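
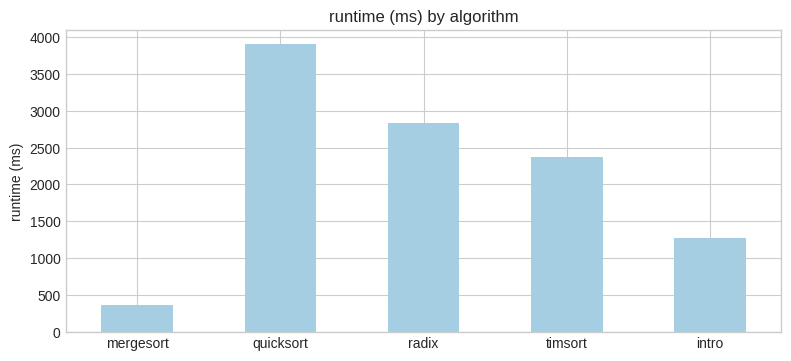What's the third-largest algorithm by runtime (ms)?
timsort

Top 4: quicksort ≈ 4000, radix ≈ 3000, timsort ≈ 2500, intro ≈ 1500.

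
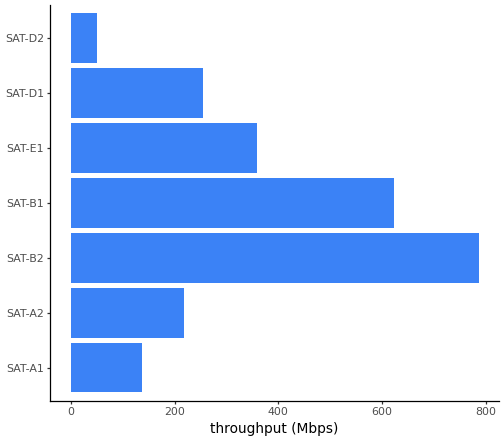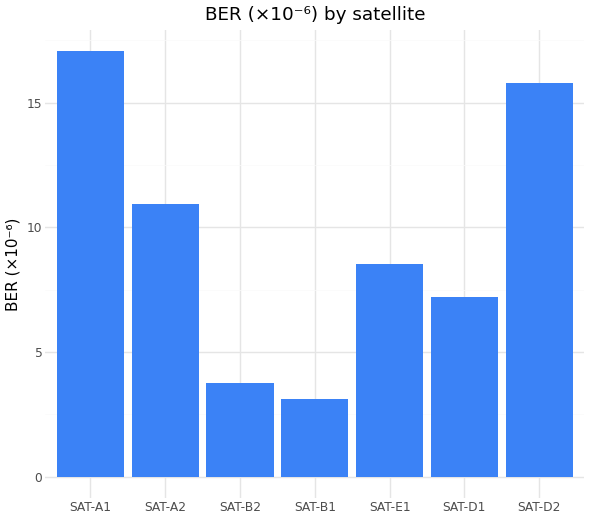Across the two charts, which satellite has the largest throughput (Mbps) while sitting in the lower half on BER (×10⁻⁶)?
SAT-B2

Chart 2 median BER (×10⁻⁶) ≈ 8; below-median satellites: SAT-B2, SAT-B1, SAT-D1. Among those, SAT-B2 has the highest throughput (Mbps) (≈ 800).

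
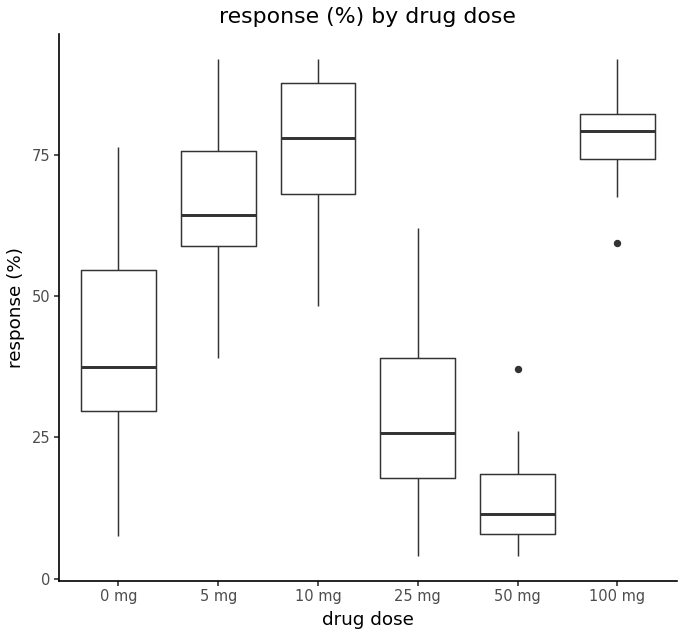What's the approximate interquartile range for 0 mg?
≈ 20

Q3 ≈ 50, Q1 ≈ 30; IQR ≈ 20.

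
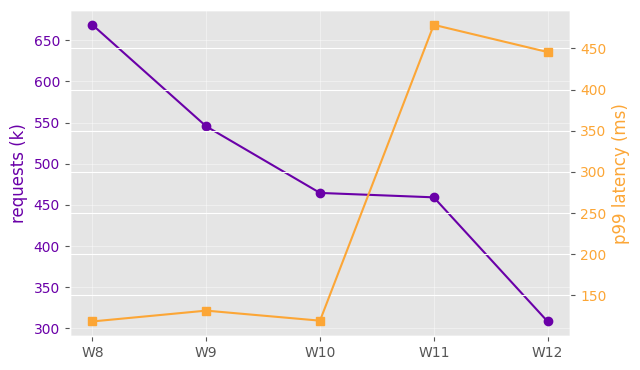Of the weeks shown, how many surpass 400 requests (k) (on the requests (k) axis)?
4

Above 400: W8, W9, W10, W11.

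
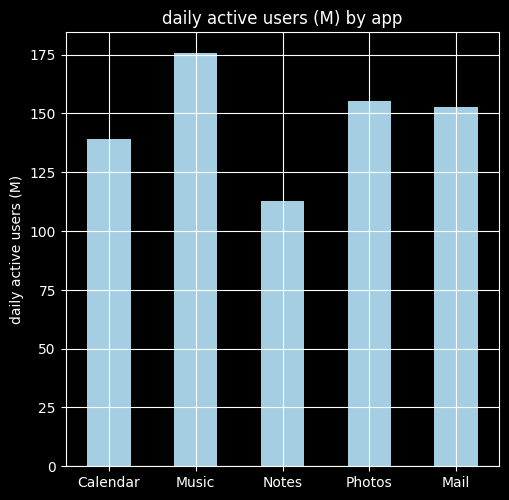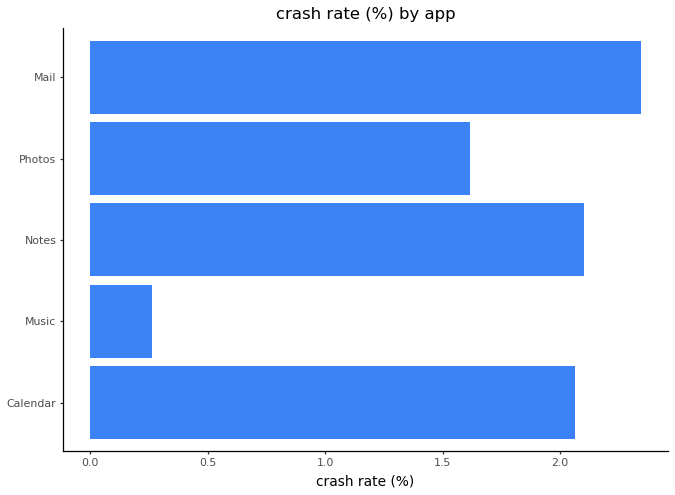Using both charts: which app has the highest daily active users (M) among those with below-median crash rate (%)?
Chart 2 median crash rate (%) ≈ 2; below-median apps: Music, Photos. Among those, Music has the highest daily active users (M) (≈ 180).

Music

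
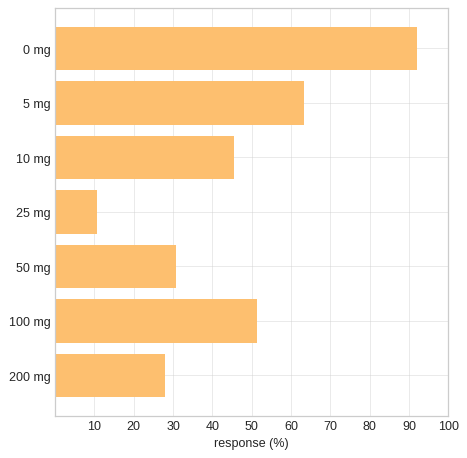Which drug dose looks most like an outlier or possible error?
0 mg

0 mg ≈ 90; the rest sit between ≈ 10 and ≈ 60.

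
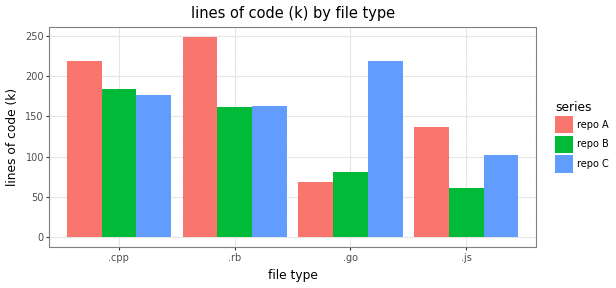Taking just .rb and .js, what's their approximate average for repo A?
(250 + 125) / 2 ≈ 188.

≈ 188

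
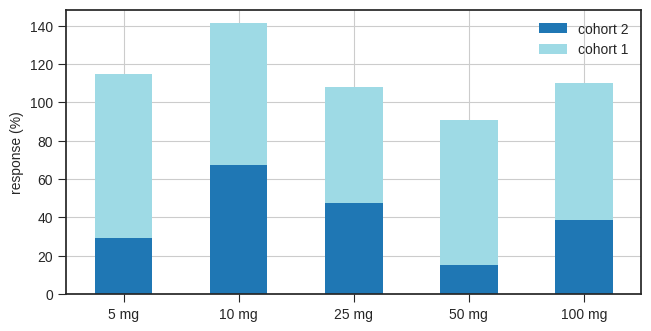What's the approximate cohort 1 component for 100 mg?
cohort 1 top ≈ 120, bottom ≈ 40; segment ≈ 80.

≈ 80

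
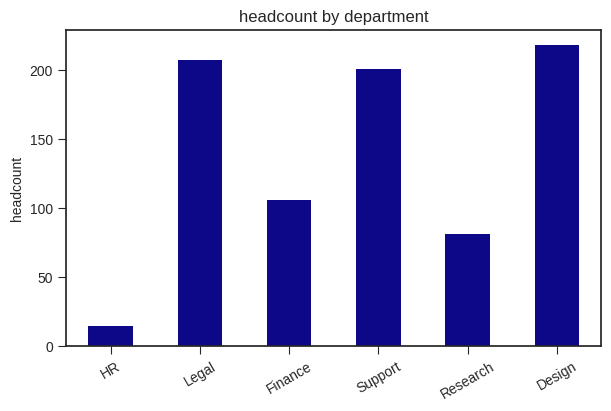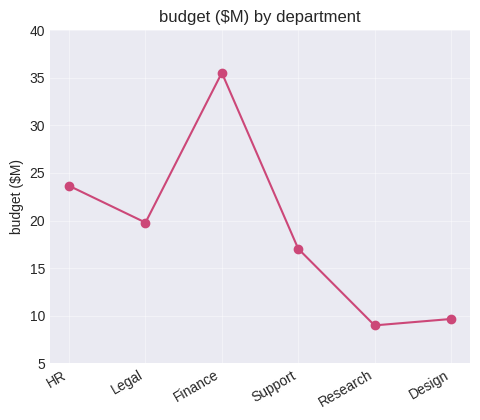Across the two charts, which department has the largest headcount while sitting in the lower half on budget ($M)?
Design

Chart 2 median budget ($M) ≈ 20; below-median departments: Support, Research, Design. Among those, Design has the highest headcount (≈ 225).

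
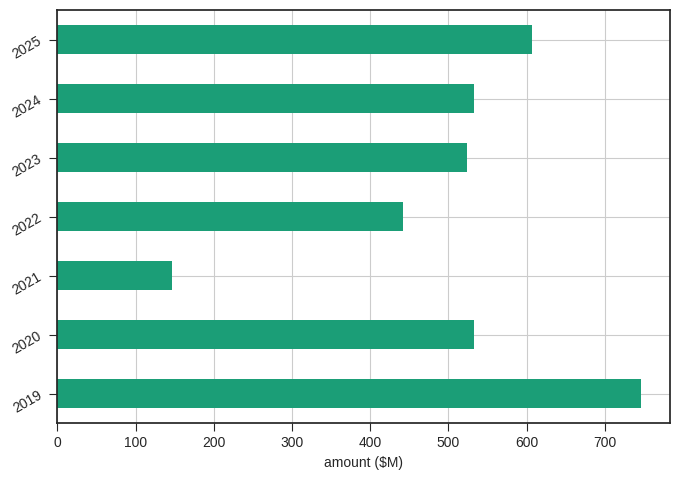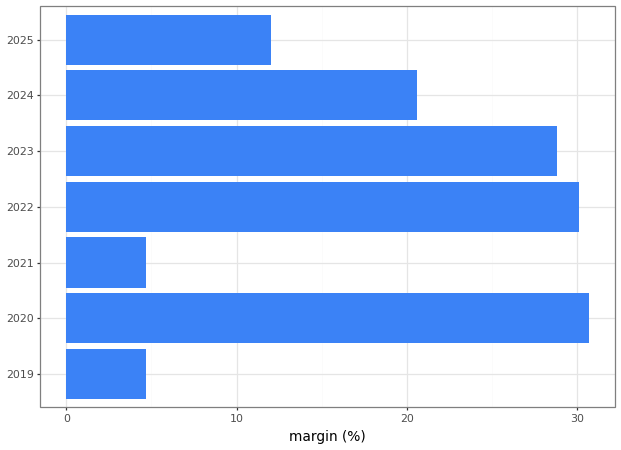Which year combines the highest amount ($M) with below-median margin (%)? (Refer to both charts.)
2019

Chart 2 median margin (%) ≈ 20; below-median years: 2019, 2021, 2025. Among those, 2019 has the highest amount ($M) (≈ 700).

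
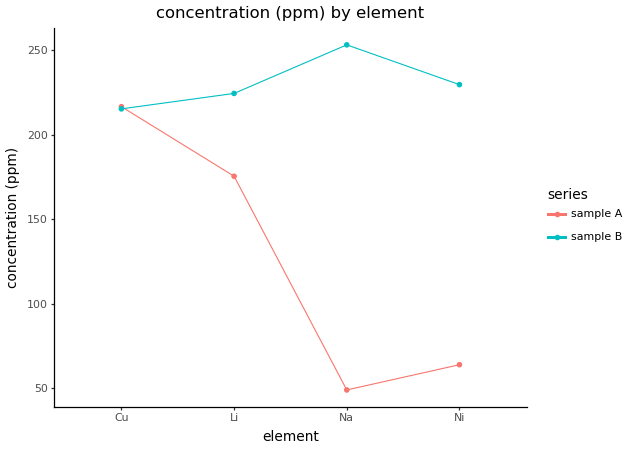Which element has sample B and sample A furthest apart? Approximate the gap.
Na: sample B ≈ 260, sample A ≈ 40 → gap ≈ 220. Next-largest (Ni) is only ≈ 160.

Na, ≈ 220 ppm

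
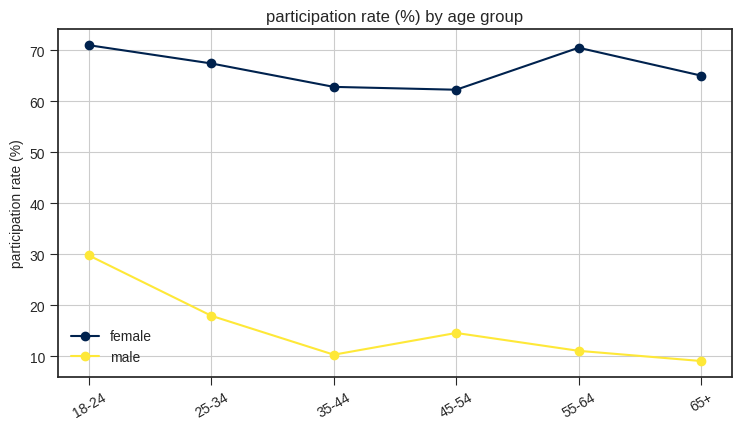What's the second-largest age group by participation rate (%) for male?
25-34

Top 3 for male: 18-24 ≈ 30, 25-34 ≈ 20, 45-54 ≈ 10.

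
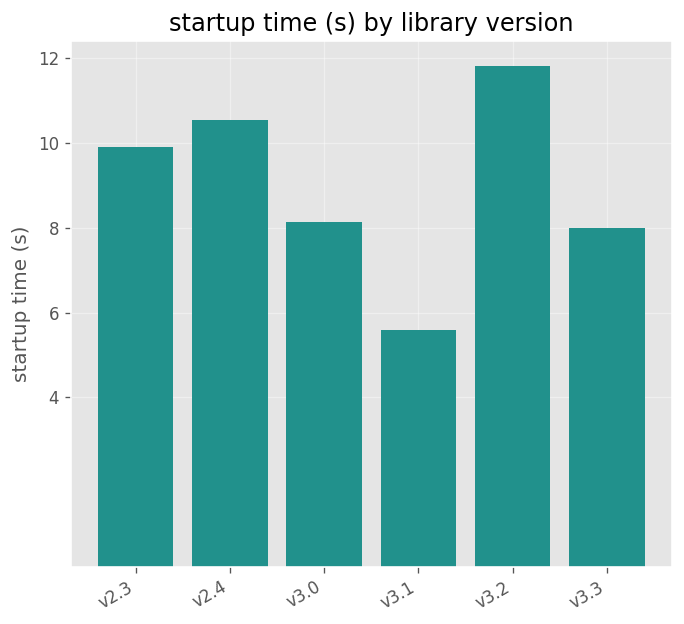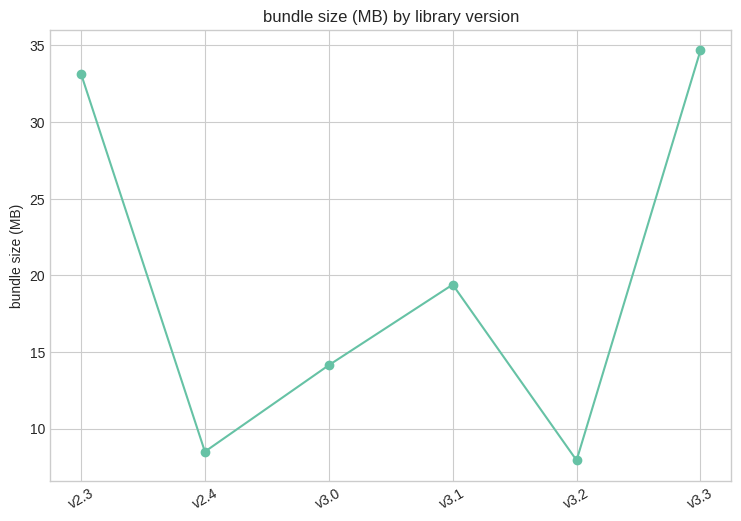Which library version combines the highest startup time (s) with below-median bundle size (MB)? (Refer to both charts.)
Chart 2 median bundle size (MB) ≈ 15; below-median library versions: v2.4, v3.0, v3.2. Among those, v3.2 has the highest startup time (s) (≈ 12).

v3.2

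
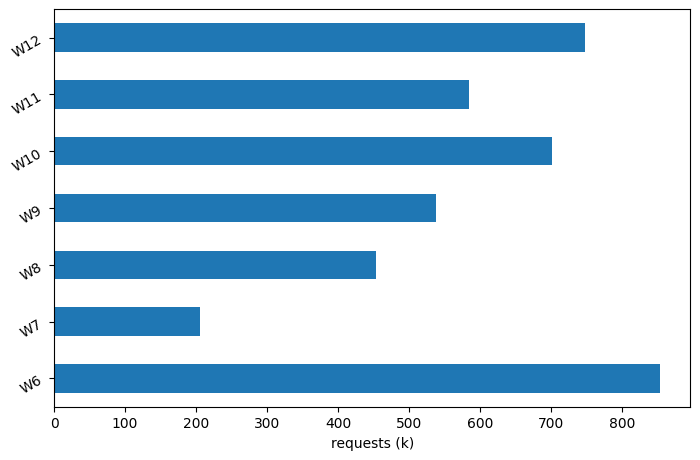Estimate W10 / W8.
W10 ≈ 700, W8 ≈ 500; 700/500 ≈ 1.4.

≈ 1.4×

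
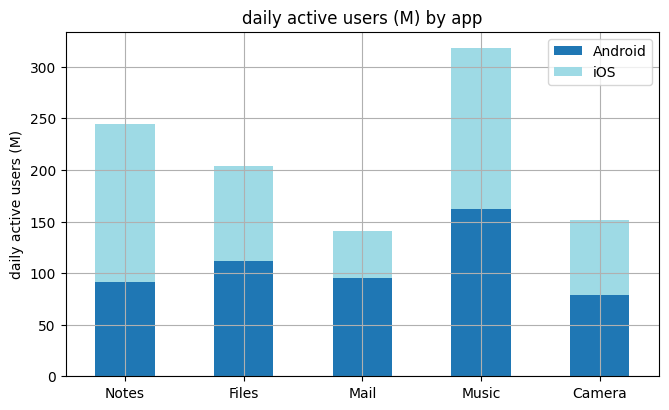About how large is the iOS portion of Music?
iOS top ≈ 300, bottom ≈ 150; segment ≈ 150.

≈ 150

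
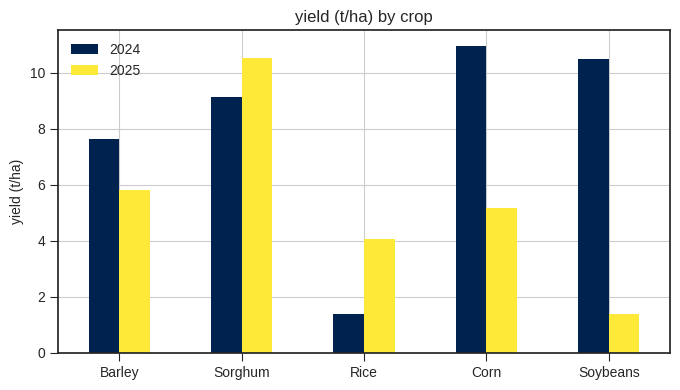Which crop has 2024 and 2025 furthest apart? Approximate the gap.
Soybeans: 2024 ≈ 10, 2025 ≈ 1 → gap ≈ 9. Next-largest (Corn) is only ≈ 6.

Soybeans, ≈ 9 t/ha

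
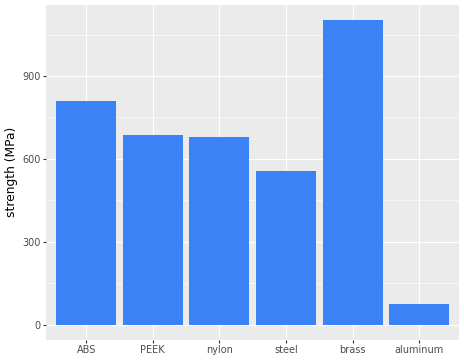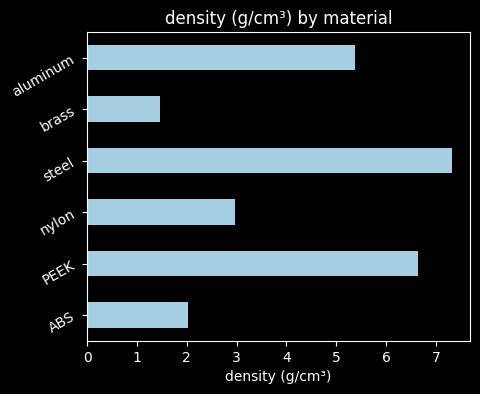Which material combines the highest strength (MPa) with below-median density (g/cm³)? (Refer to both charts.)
Chart 2 median density (g/cm³) ≈ 4; below-median materials: ABS, nylon, brass. Among those, brass has the highest strength (MPa) (≈ 1200).

brass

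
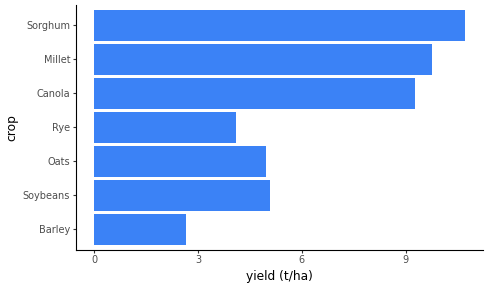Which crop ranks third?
Top 4: Sorghum ≈ 11, Millet ≈ 10, Canola ≈ 9, Soybeans ≈ 5.

Canola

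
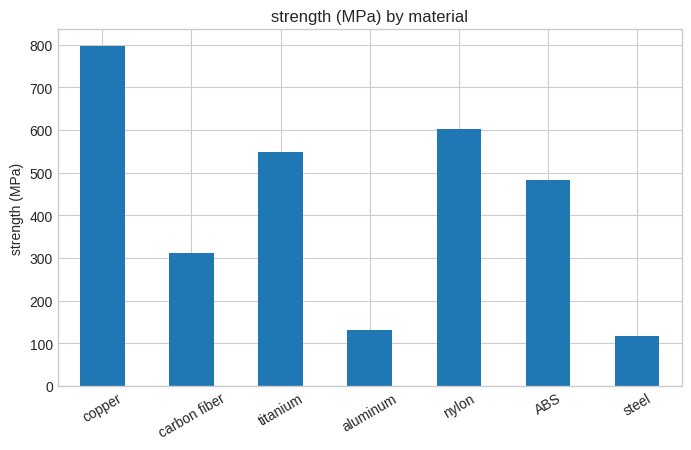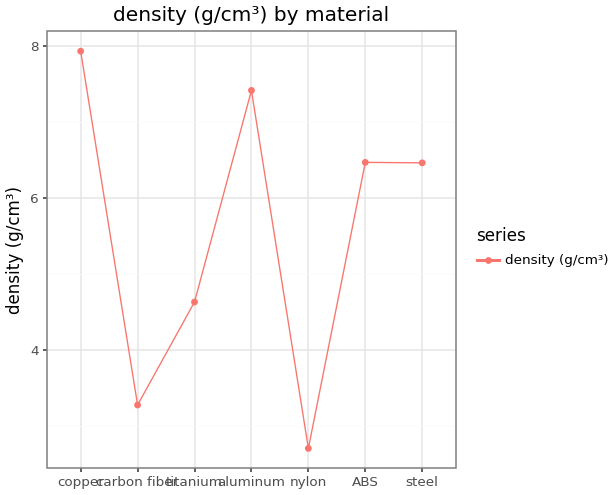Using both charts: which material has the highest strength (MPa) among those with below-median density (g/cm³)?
Chart 2 median density (g/cm³) ≈ 6; below-median materials: carbon fiber, titanium, nylon. Among those, nylon has the highest strength (MPa) (≈ 600).

nylon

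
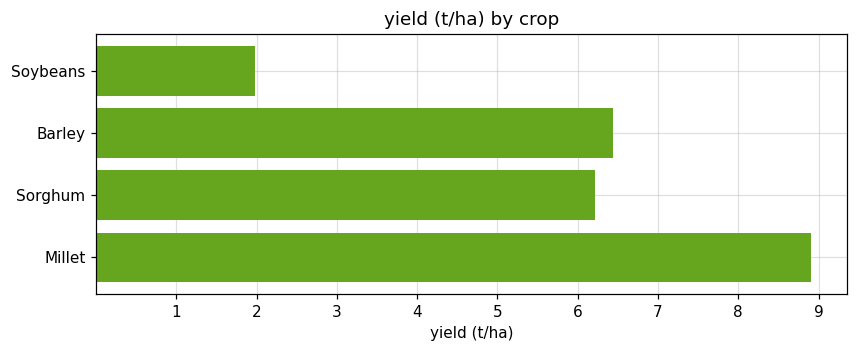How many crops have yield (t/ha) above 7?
Above 7: Millet.

1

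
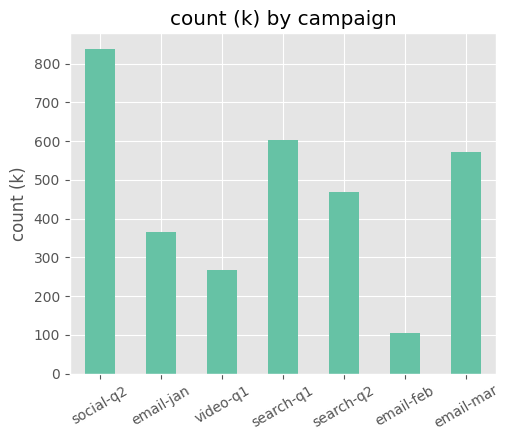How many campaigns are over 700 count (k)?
Above 700: social-q2.

1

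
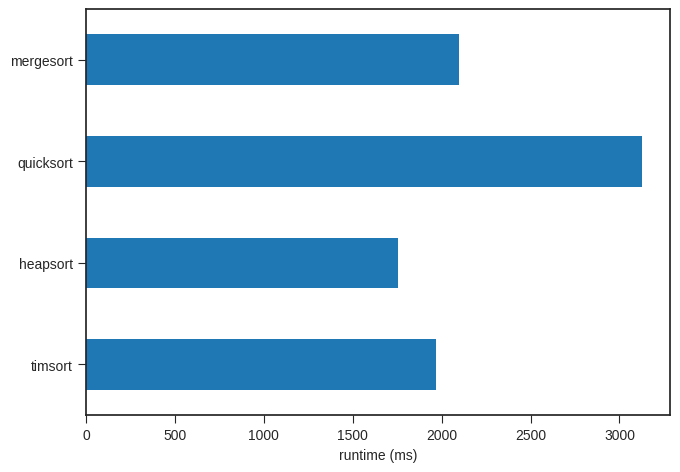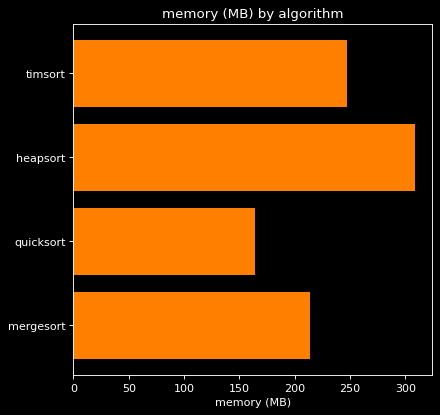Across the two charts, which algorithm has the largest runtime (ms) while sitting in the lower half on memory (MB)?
quicksort

Chart 2 median memory (MB) ≈ 250; below-median algorithms: quicksort, mergesort. Among those, quicksort has the highest runtime (ms) (≈ 3000).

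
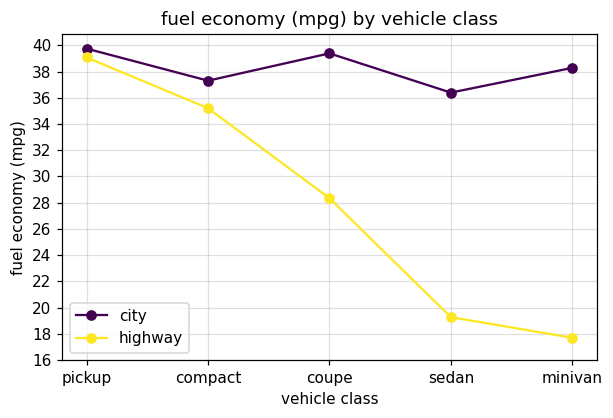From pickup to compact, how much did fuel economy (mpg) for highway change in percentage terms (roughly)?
pickup ≈ 40, compact ≈ 36; (36 − 40) / 40 ≈ -10%.

≈ -10%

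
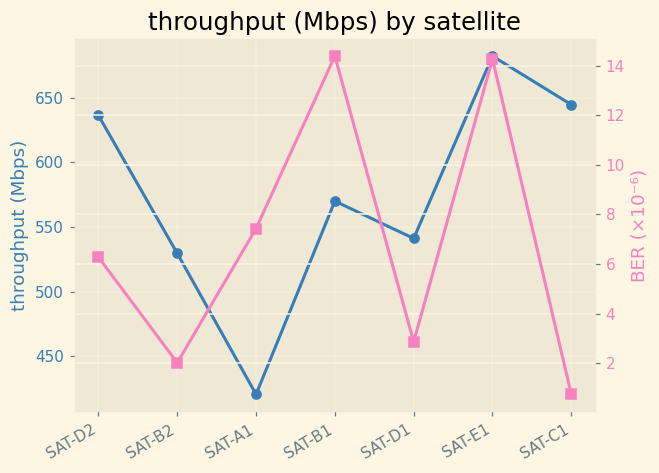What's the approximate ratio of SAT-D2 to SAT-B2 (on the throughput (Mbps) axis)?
SAT-D2 ≈ 625, SAT-B2 ≈ 525; 625/525 ≈ 1.19.

≈ 1.19×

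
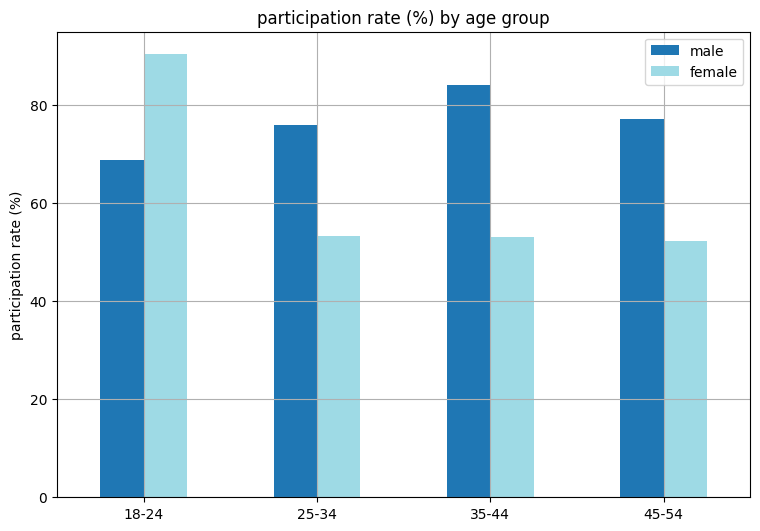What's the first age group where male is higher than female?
25-34

18-24: male ≈ 70 vs female ≈ 90 (not yet); 25-34: male ≈ 80 vs female ≈ 50 (first crossover).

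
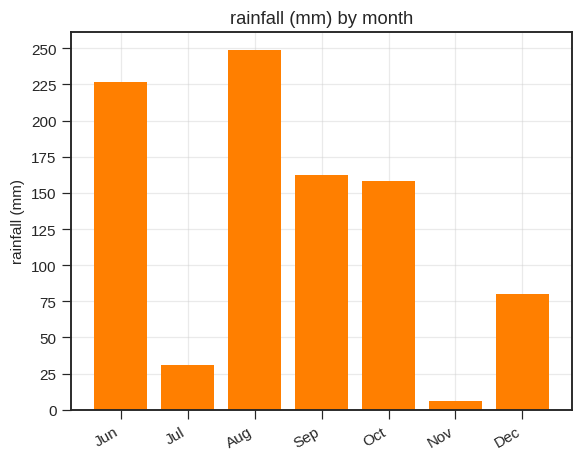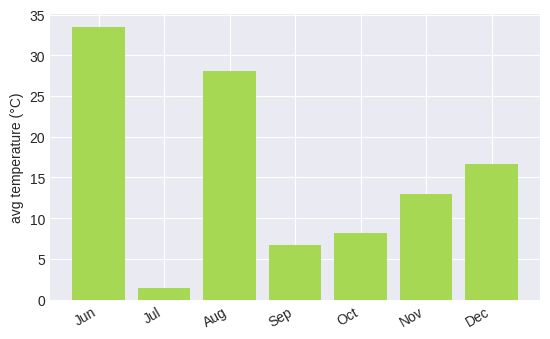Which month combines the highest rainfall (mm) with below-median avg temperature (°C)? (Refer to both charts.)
Sep

Chart 2 median avg temperature (°C) ≈ 15; below-median months: Jul, Sep, Oct. Among those, Sep has the highest rainfall (mm) (≈ 175).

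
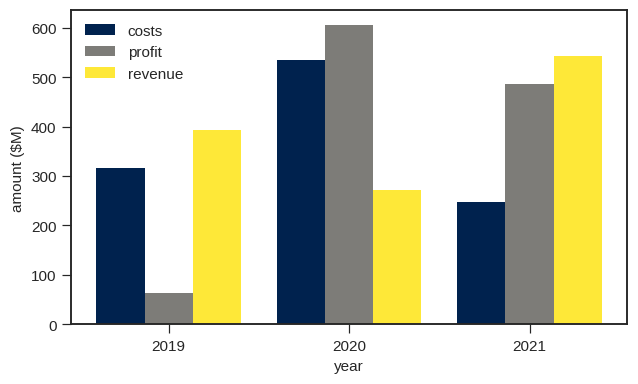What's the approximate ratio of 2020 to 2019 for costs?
≈ 1.67×

2020 ≈ 500, 2019 ≈ 300; 500/300 ≈ 1.67.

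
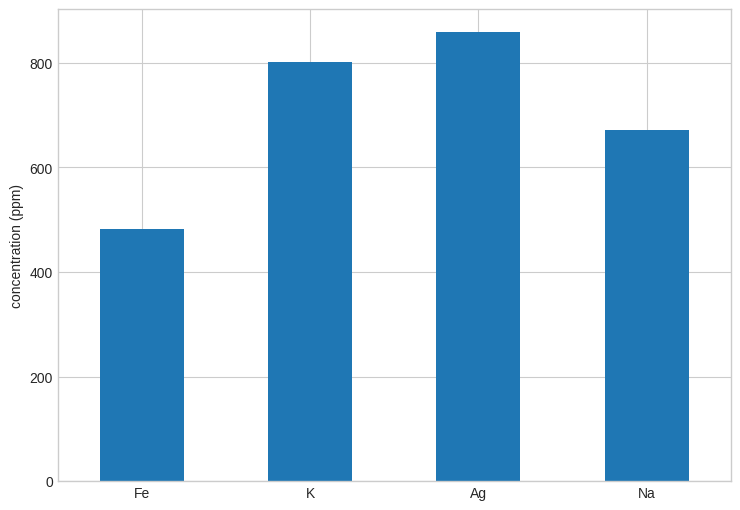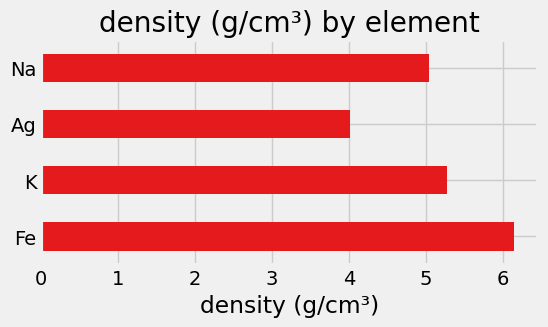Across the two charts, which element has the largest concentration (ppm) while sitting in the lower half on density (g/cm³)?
Chart 2 median density (g/cm³) ≈ 5; below-median elements: Ag, Na. Among those, Ag has the highest concentration (ppm) (≈ 900).

Ag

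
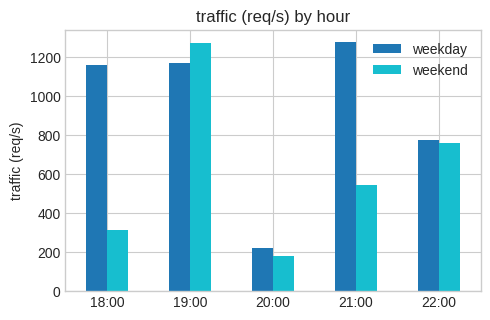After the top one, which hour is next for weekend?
22:00

Top 3 for weekend: 19:00 ≈ 1200, 22:00 ≈ 800, 21:00 ≈ 600.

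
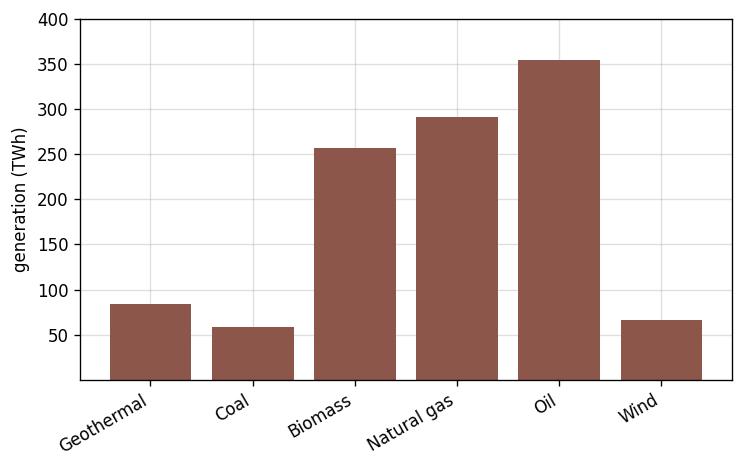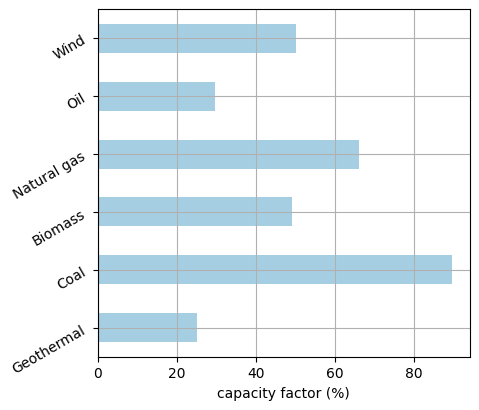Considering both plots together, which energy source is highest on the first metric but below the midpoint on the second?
Oil

Chart 2 median capacity factor (%) ≈ 50; below-median energy sources: Geothermal, Biomass, Oil. Among those, Oil has the highest generation (TWh) (≈ 350).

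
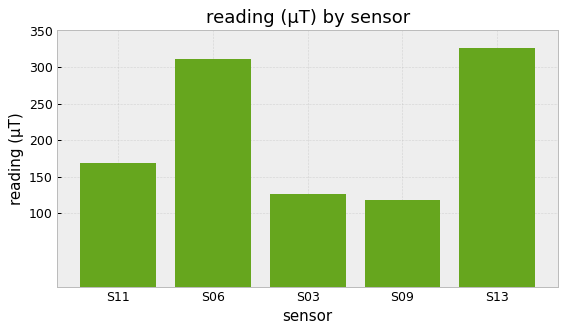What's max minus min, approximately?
≈ 250

Max S13 ≈ 350, min S09 ≈ 100; range ≈ 250.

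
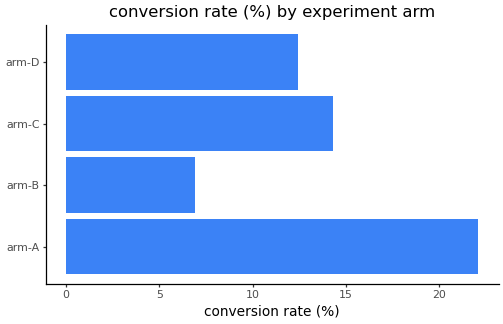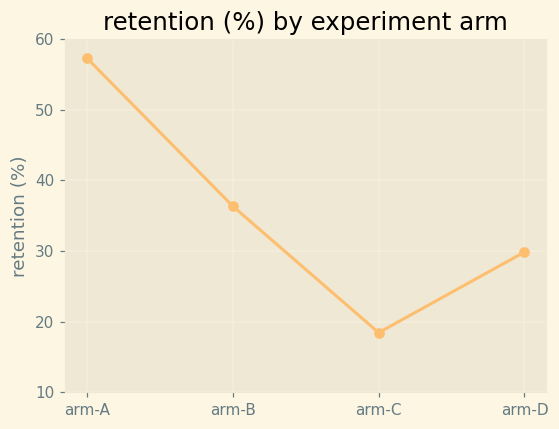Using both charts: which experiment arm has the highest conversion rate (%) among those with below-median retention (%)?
arm-C

Chart 2 median retention (%) ≈ 30; below-median experiment arms: arm-C, arm-D. Among those, arm-C has the highest conversion rate (%) (≈ 15).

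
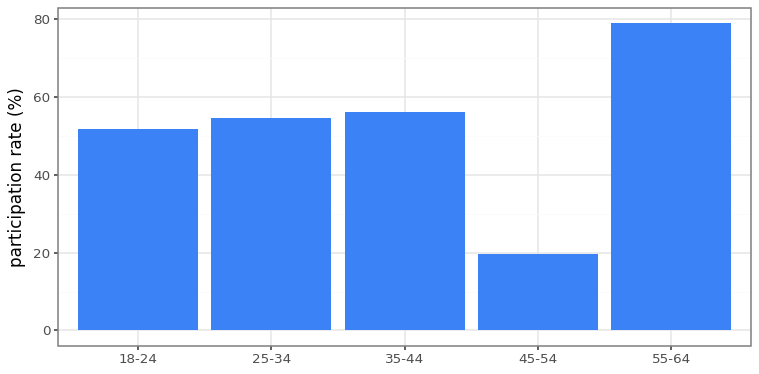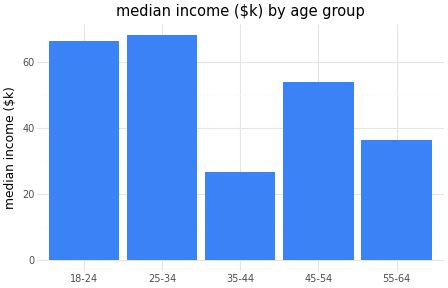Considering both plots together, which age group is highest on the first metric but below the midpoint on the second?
55-64

Chart 2 median median income ($k) ≈ 50; below-median age groups: 35-44, 55-64. Among those, 55-64 has the highest participation rate (%) (≈ 80).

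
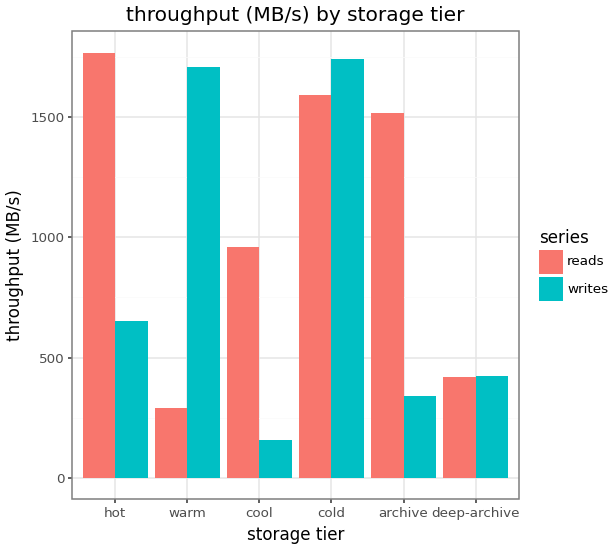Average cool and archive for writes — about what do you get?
≈ 300

(200 + 400) / 2 ≈ 300.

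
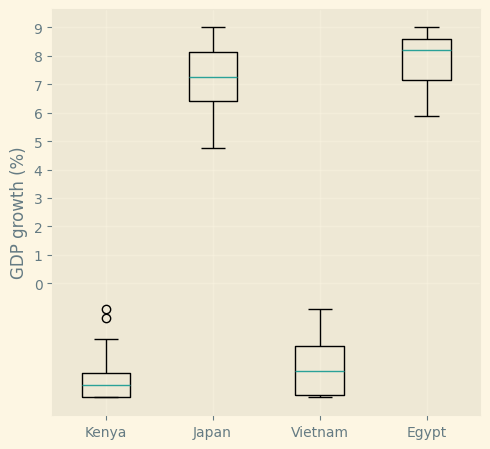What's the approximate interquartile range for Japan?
≈ 2

Q3 ≈ 8, Q1 ≈ 6; IQR ≈ 2.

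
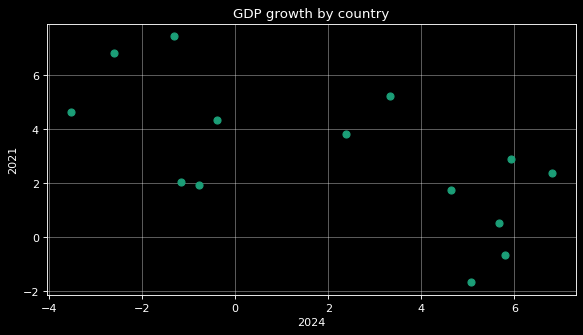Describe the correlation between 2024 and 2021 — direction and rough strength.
negative, moderate

Points are negatively correlated; moderate (|r| ≈ 0.6).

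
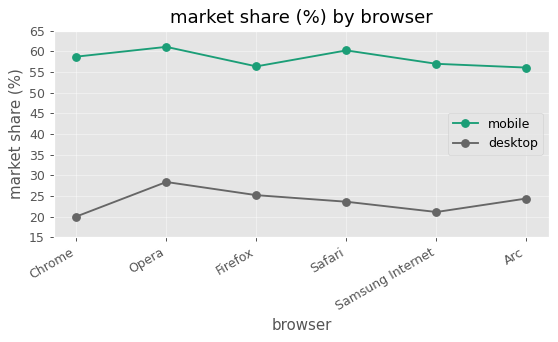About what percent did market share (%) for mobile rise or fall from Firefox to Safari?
Firefox ≈ 55, Safari ≈ 60; (60 − 55) / 55 ≈ +9.1%.

≈ +9.1%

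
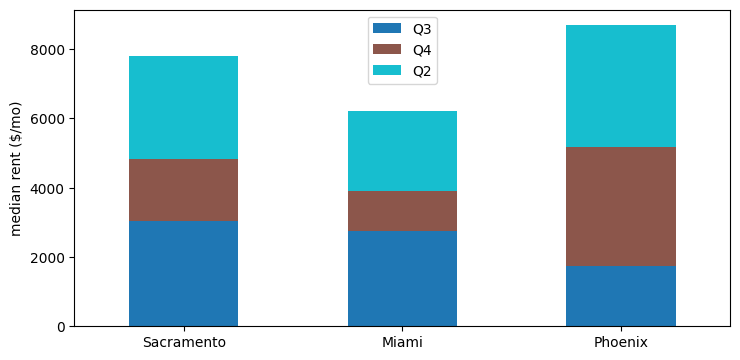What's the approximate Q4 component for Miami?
≈ 1000

Q4 top ≈ 4000, bottom ≈ 3000; segment ≈ 1000.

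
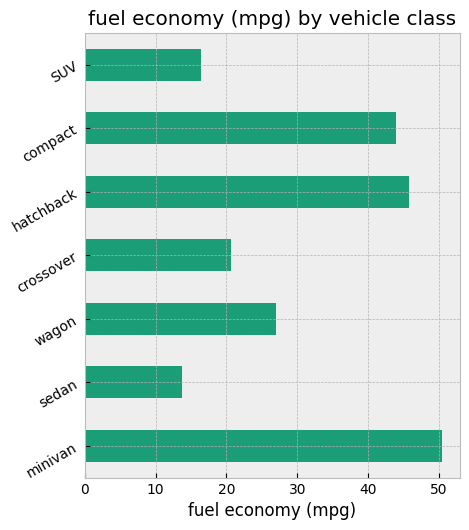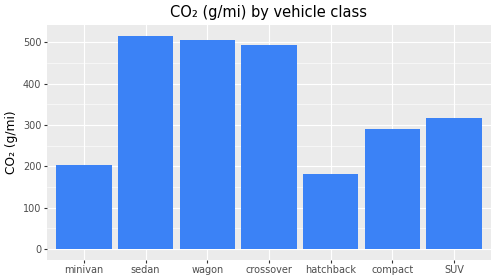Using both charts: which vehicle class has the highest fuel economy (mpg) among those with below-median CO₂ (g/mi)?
Chart 2 median CO₂ (g/mi) ≈ 300; below-median vehicle classes: minivan, hatchback, compact. Among those, minivan has the highest fuel economy (mpg) (≈ 50).

minivan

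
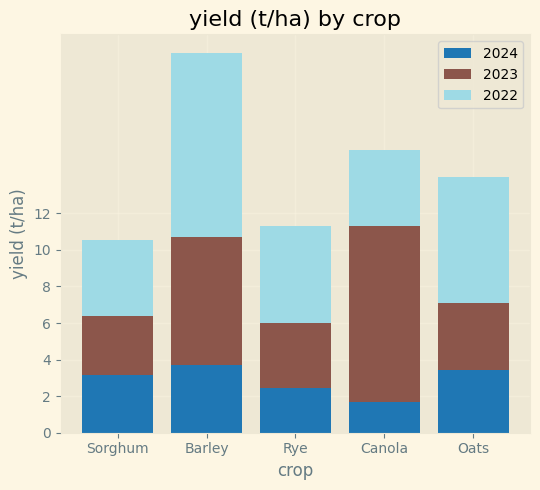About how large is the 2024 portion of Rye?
2024 top ≈ 2, bottom ≈ 0; segment ≈ 2.

≈ 2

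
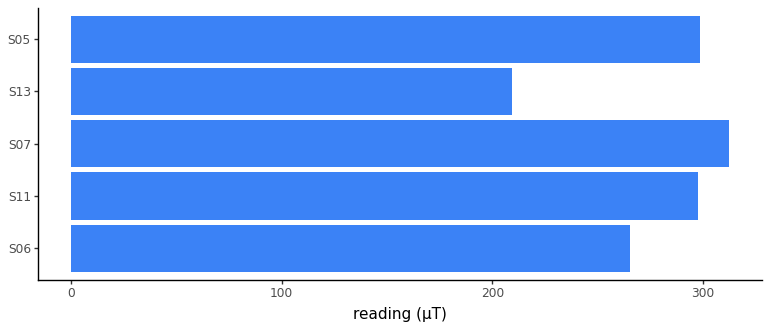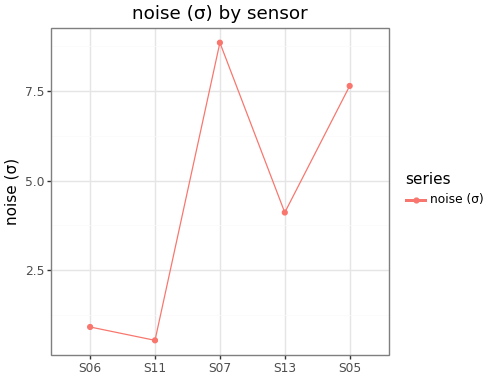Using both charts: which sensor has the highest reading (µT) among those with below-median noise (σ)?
S11

Chart 2 median noise (σ) ≈ 4; below-median sensors: S06, S11. Among those, S11 has the highest reading (µT) (≈ 300).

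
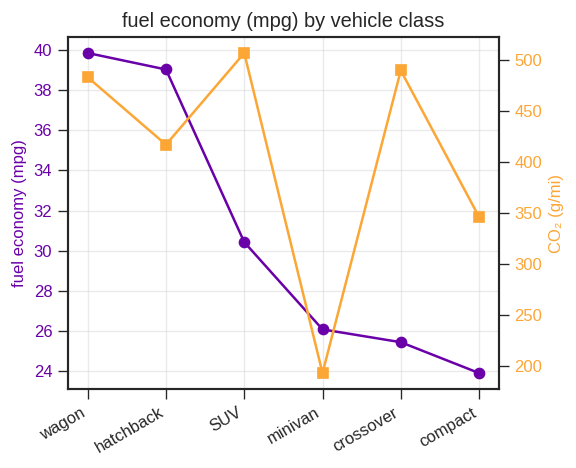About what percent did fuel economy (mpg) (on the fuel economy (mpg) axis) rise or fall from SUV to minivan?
SUV ≈ 30, minivan ≈ 26; (26 − 30) / 30 ≈ -13.3%.

≈ -13.3%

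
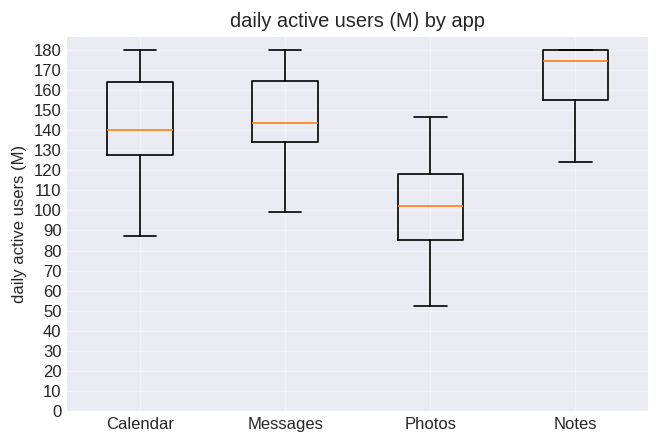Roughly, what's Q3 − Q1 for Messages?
≈ 30

Q3 ≈ 160, Q1 ≈ 130; IQR ≈ 30.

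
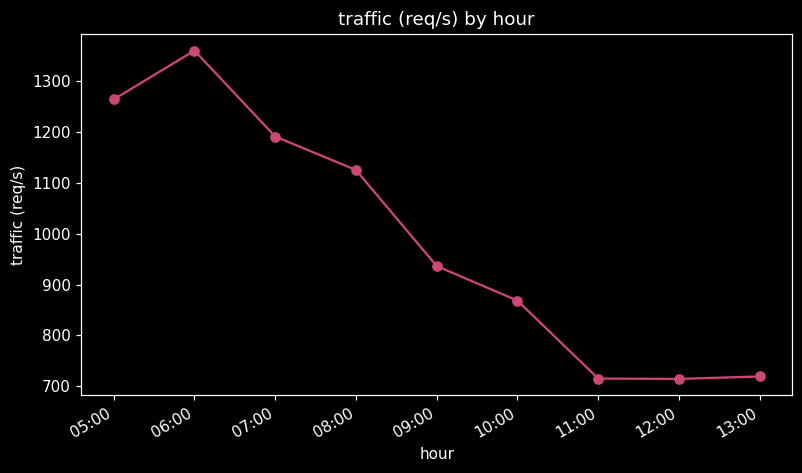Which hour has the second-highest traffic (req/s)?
Top 3: 06:00 ≈ 1400, 05:00 ≈ 1300, 07:00 ≈ 1200.

05:00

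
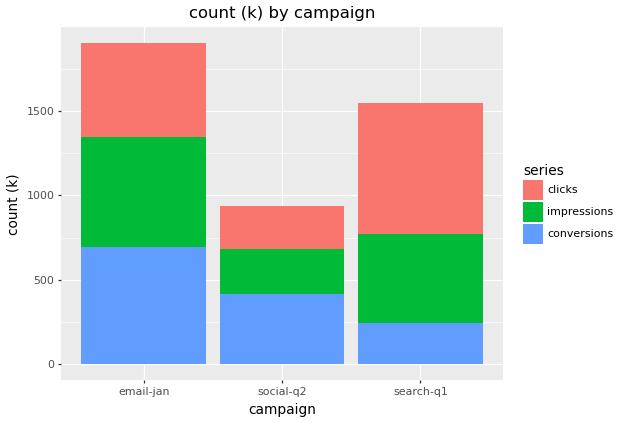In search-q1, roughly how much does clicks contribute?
≈ 800

clicks top ≈ 1600, bottom ≈ 800; segment ≈ 800.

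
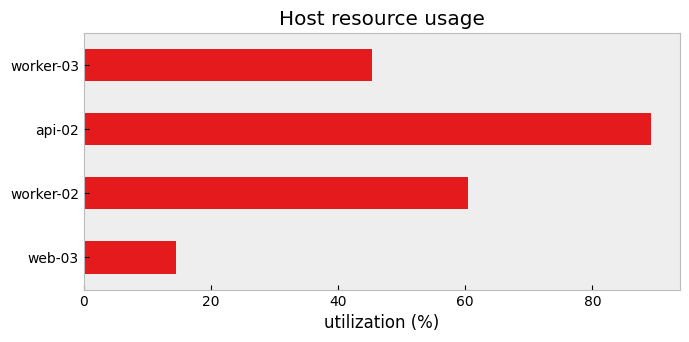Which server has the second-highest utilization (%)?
Top 3: api-02 ≈ 90, worker-02 ≈ 60, worker-03 ≈ 50.

worker-02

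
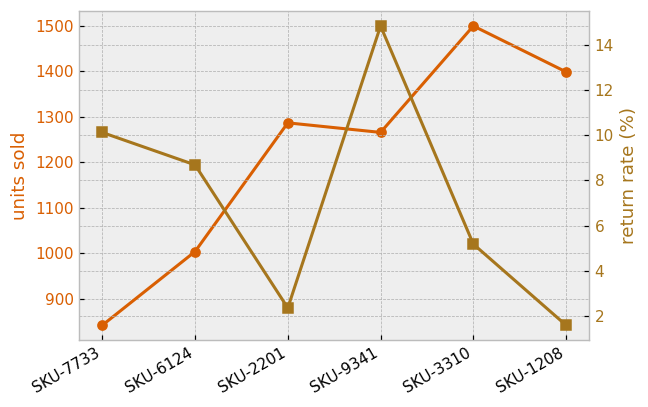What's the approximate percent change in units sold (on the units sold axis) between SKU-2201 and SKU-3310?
SKU-2201 ≈ 1300, SKU-3310 ≈ 1500; (1500 − 1300) / 1300 ≈ +15.4%.

≈ +15.4%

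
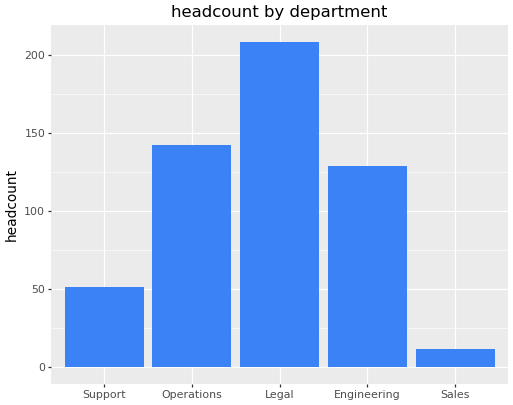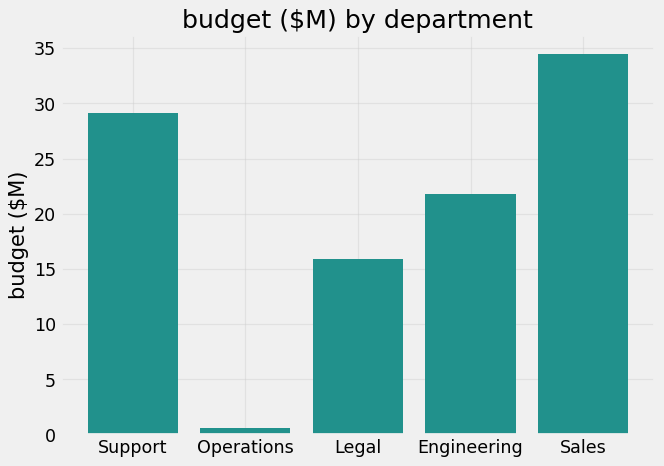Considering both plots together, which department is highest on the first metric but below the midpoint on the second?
Chart 2 median budget ($M) ≈ 20; below-median departments: Operations, Legal. Among those, Legal has the highest headcount (≈ 200).

Legal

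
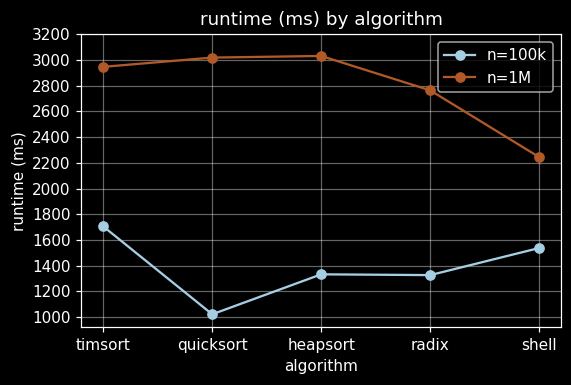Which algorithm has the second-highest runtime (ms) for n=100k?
shell

Top 3 for n=100k: timsort ≈ 1800, shell ≈ 1600, heapsort ≈ 1400.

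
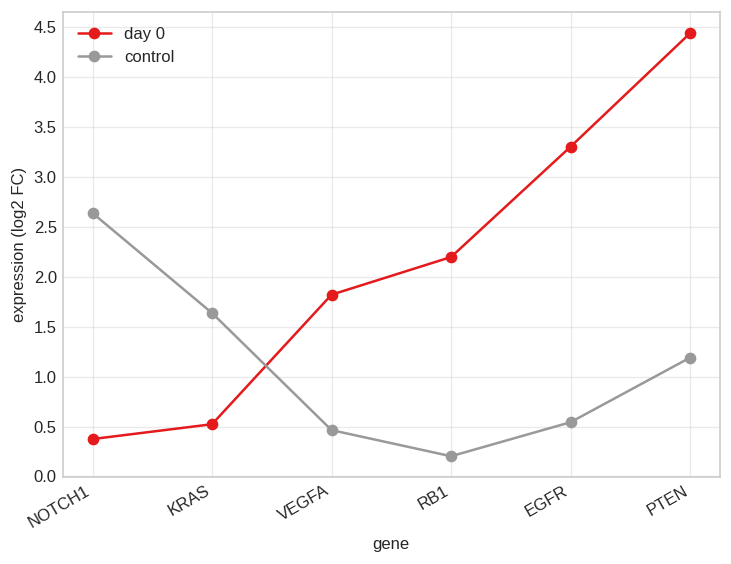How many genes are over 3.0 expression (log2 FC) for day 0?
2

Above 3.0: EGFR, PTEN.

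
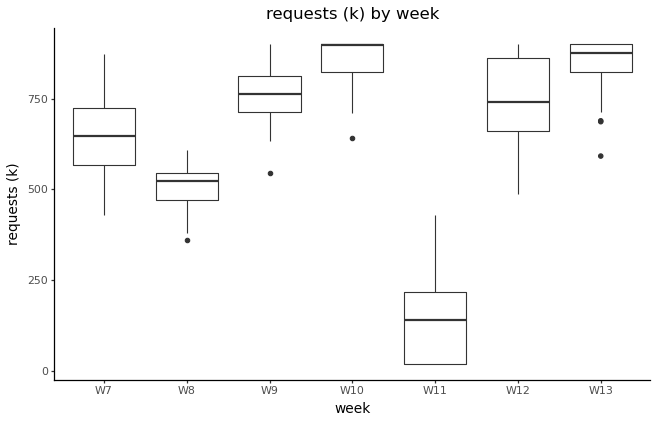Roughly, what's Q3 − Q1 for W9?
≈ 100

Q3 ≈ 800, Q1 ≈ 700; IQR ≈ 100.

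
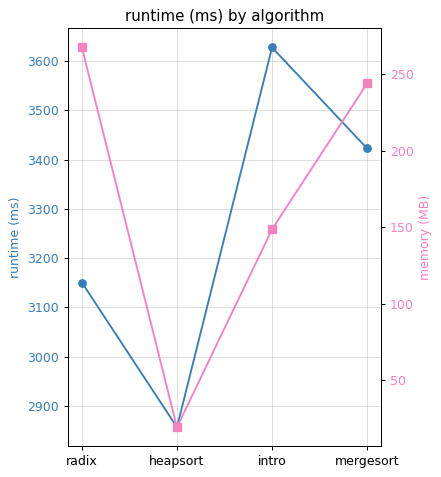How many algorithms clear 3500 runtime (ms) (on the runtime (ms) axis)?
Above 3500: intro.

1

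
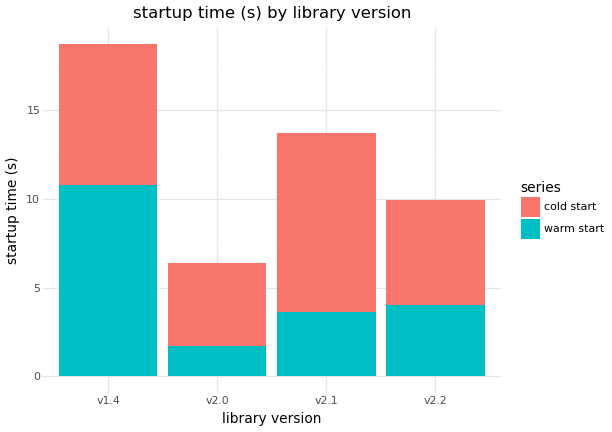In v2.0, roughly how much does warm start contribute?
≈ 2

warm start top ≈ 2, bottom ≈ 0; segment ≈ 2.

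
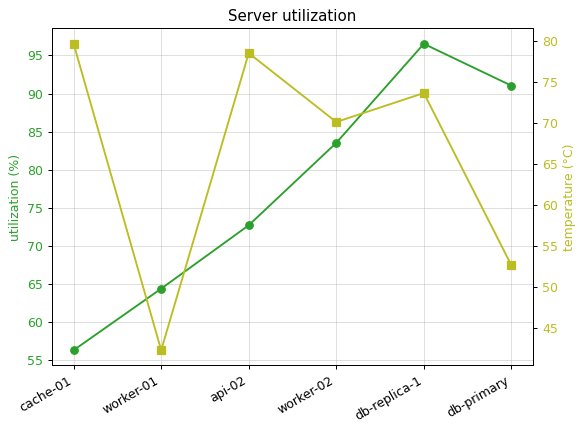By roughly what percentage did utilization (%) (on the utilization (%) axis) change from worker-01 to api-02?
≈ +15.4%

worker-01 ≈ 65, api-02 ≈ 75; (75 − 65) / 65 ≈ +15.4%.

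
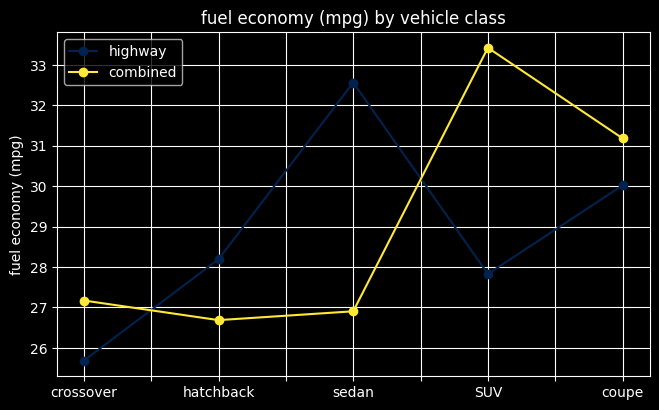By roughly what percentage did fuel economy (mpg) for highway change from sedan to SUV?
sedan ≈ 33, SUV ≈ 28; (28 − 33) / 33 ≈ -15.2%.

≈ -15.2%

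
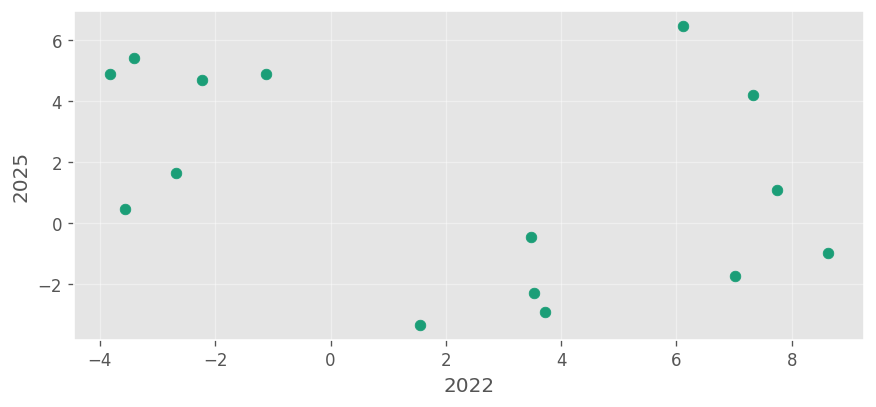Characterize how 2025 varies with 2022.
Points are negatively correlated; weak (|r| ≈ 0.3).

negative, weak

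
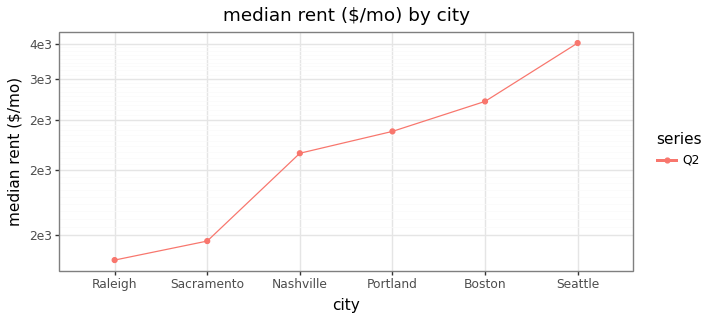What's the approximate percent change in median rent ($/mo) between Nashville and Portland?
Nashville ≈ 2200, Portland ≈ 2400; (2400 − 2200) / 2200 ≈ +9.1%.

≈ +9.1%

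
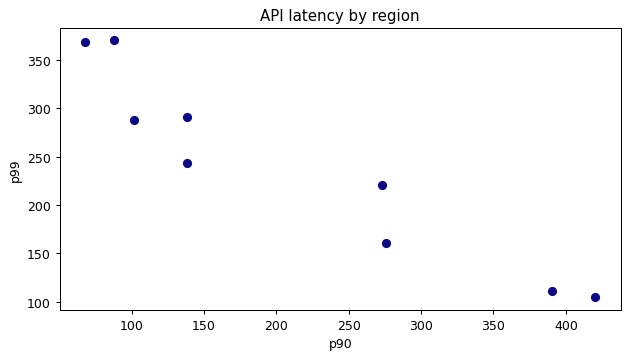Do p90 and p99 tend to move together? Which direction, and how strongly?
negative, strong

Points are negatively correlated; strong (|r| ≈ 1.0).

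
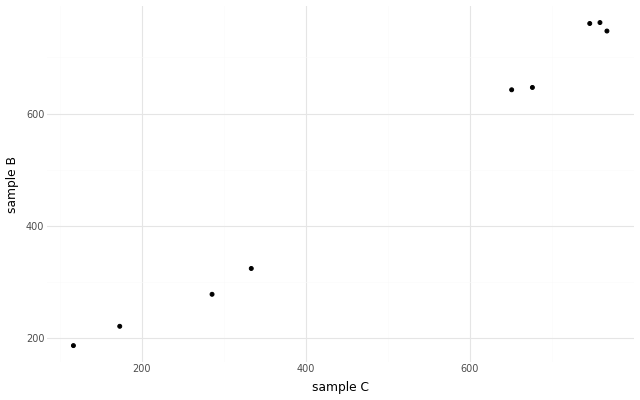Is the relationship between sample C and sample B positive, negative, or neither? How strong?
Points are positively correlated; strong (|r| ≈ 1.0).

positive, strong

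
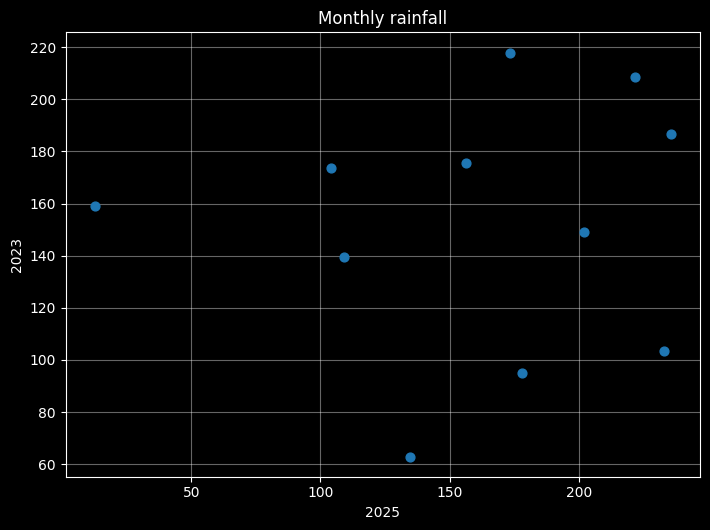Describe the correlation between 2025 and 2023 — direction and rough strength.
no clear correlation

Points are roughly uncorrelated; weak (|r| ≈ 0.1).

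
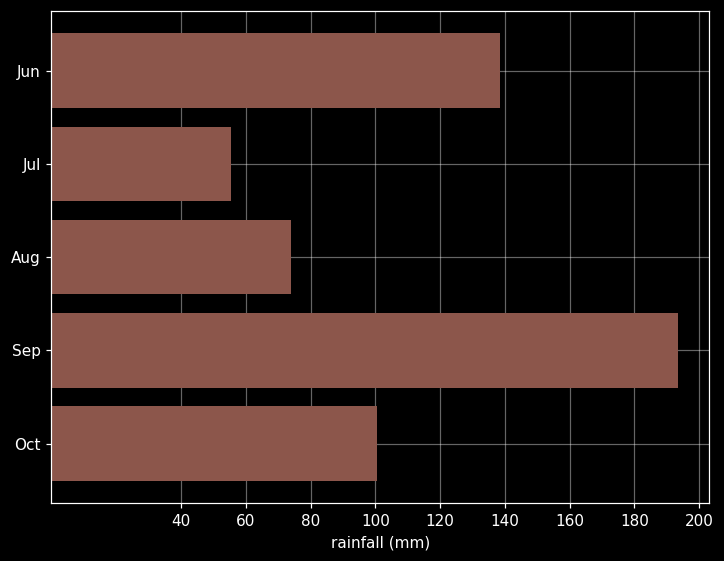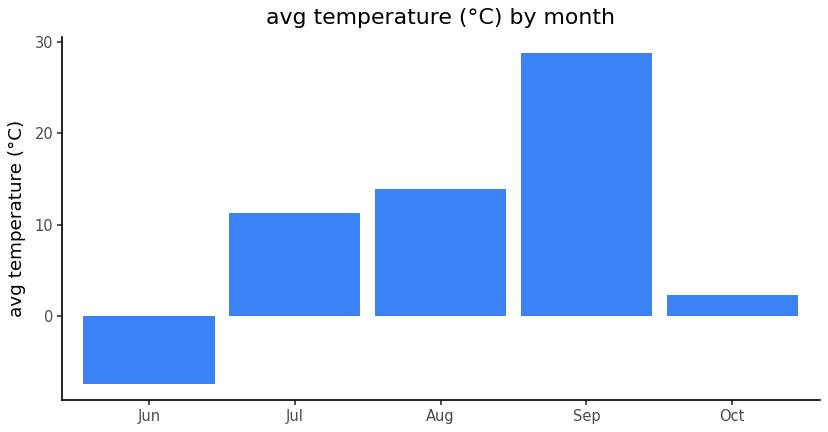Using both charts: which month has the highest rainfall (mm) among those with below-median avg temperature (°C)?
Chart 2 median avg temperature (°C) ≈ 10; below-median months: Jun, Oct. Among those, Jun has the highest rainfall (mm) (≈ 140).

Jun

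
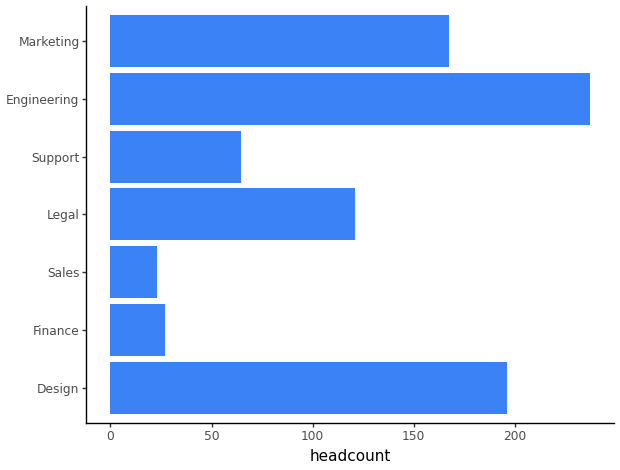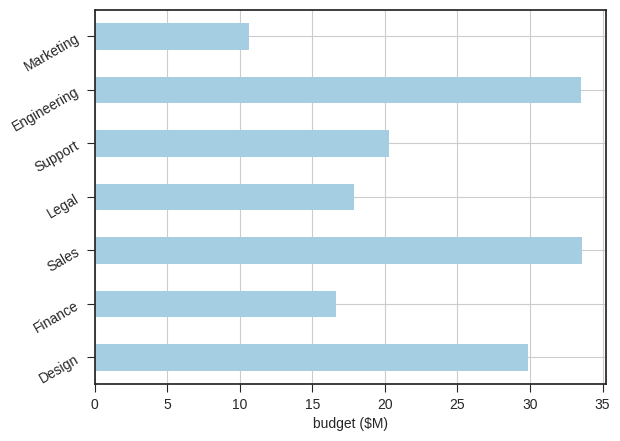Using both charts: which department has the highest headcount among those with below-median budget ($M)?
Marketing

Chart 2 median budget ($M) ≈ 20; below-median departments: Finance, Legal, Marketing. Among those, Marketing has the highest headcount (≈ 175).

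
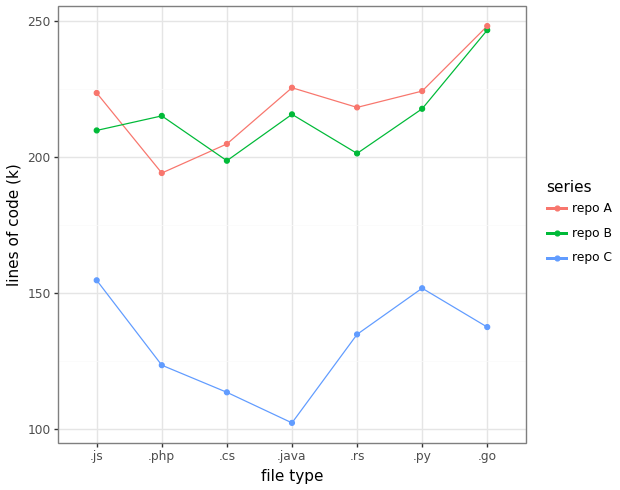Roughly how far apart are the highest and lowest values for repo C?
≈ 60

Max .js ≈ 160, min .java ≈ 100; range ≈ 60.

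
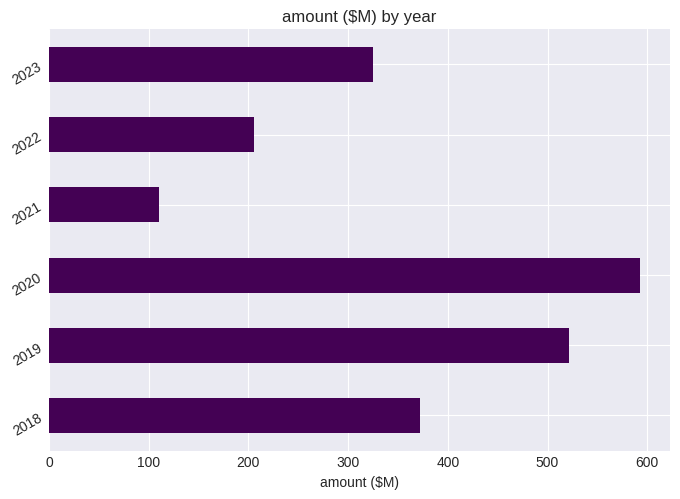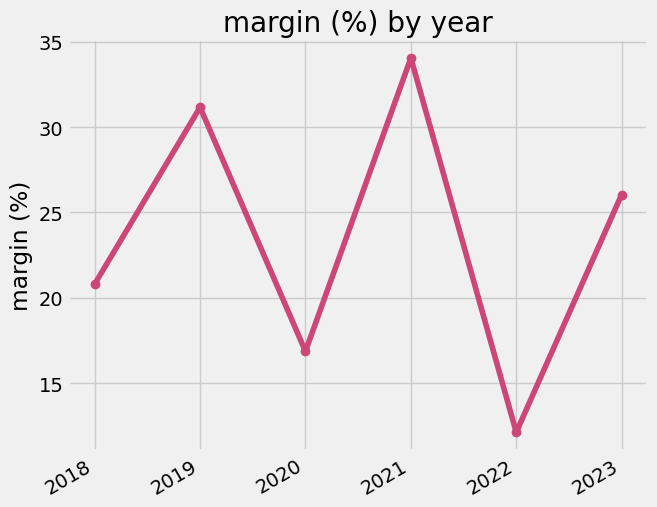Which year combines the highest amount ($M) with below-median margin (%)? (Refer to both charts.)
Chart 2 median margin (%) ≈ 25; below-median years: 2018, 2020, 2022. Among those, 2020 has the highest amount ($M) (≈ 600).

2020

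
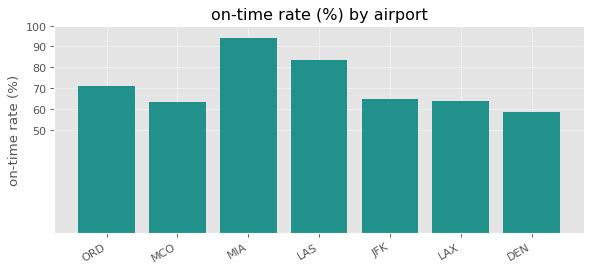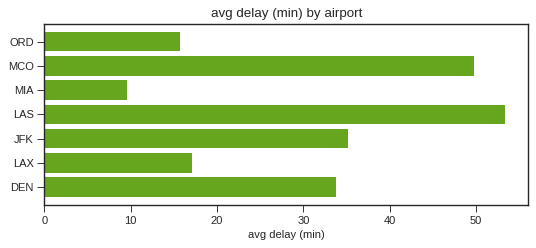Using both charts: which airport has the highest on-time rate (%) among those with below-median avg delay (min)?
Chart 2 median avg delay (min) ≈ 35; below-median airports: ORD, MIA, LAX. Among those, MIA has the highest on-time rate (%) (≈ 90).

MIA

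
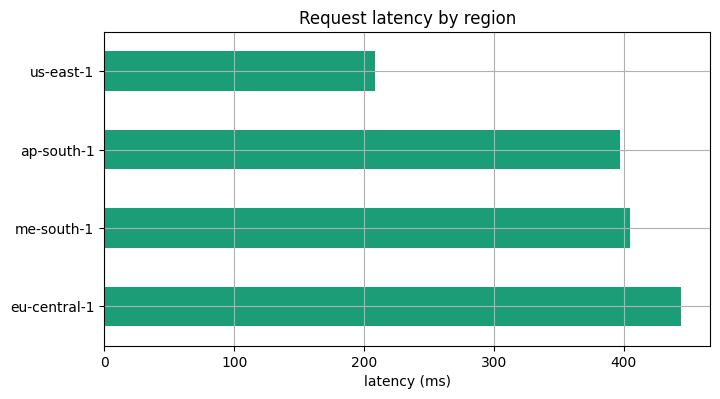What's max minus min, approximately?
Max eu-central-1 ≈ 450, min us-east-1 ≈ 200; range ≈ 250.

≈ 250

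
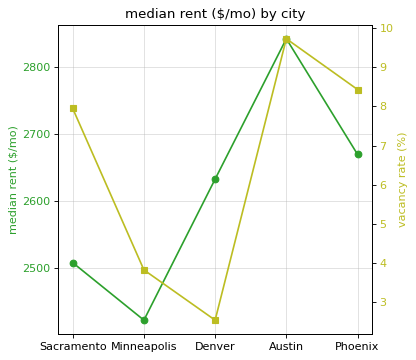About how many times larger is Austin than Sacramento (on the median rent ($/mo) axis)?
≈ 1.14×

Austin ≈ 2850, Sacramento ≈ 2500; 2850/2500 ≈ 1.14.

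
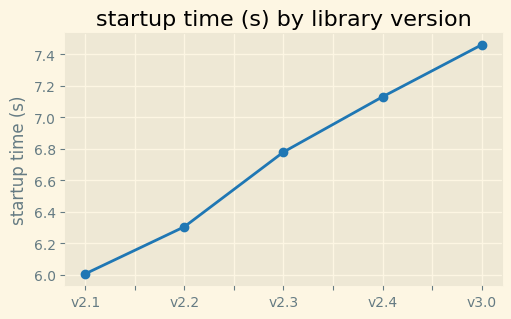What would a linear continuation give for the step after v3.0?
≈ 7.7

Last three: 6.8, 7.2, 7.4 → slope ≈ 0.3/step → next ≈ 7.7.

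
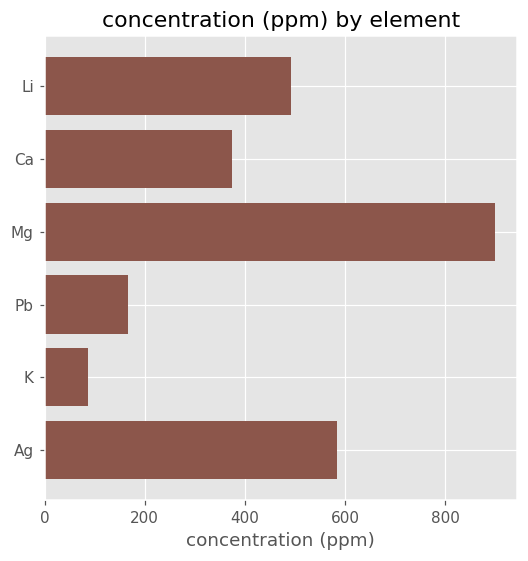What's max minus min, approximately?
Max Mg ≈ 900, min K ≈ 100; range ≈ 800.

≈ 800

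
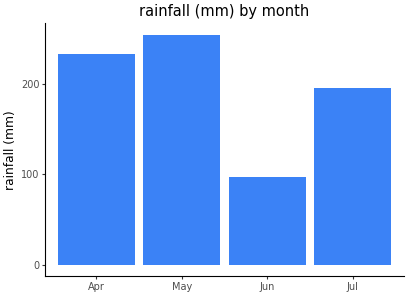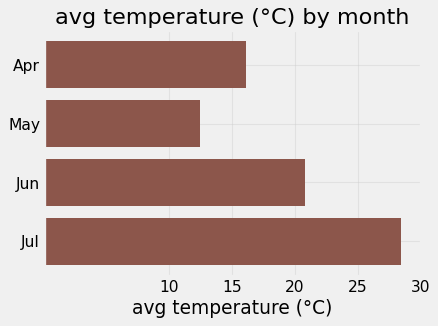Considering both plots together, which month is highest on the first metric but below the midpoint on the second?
May

Chart 2 median avg temperature (°C) ≈ 20; below-median months: Apr, May. Among those, May has the highest rainfall (mm) (≈ 250).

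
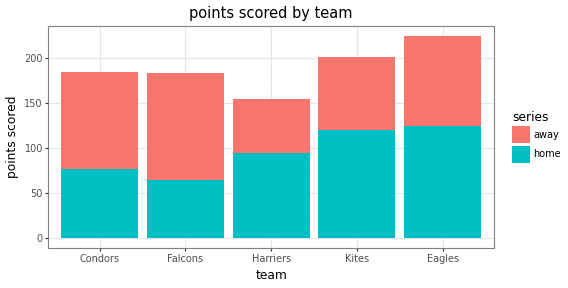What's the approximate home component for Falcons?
home top ≈ 60, bottom ≈ 0; segment ≈ 60.

≈ 60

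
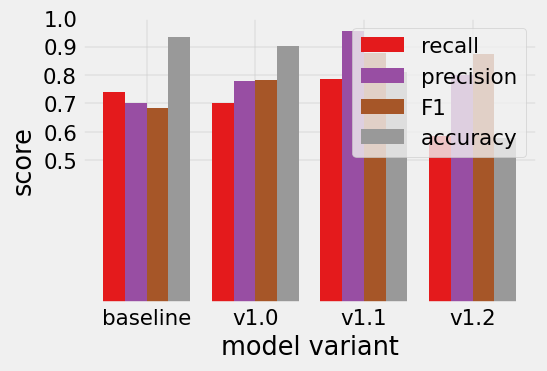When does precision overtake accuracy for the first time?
v1.0: precision ≈ 0.8 vs accuracy ≈ 0.9 (not yet); v1.1: precision ≈ 1.0 vs accuracy ≈ 0.8 (first crossover).

v1.1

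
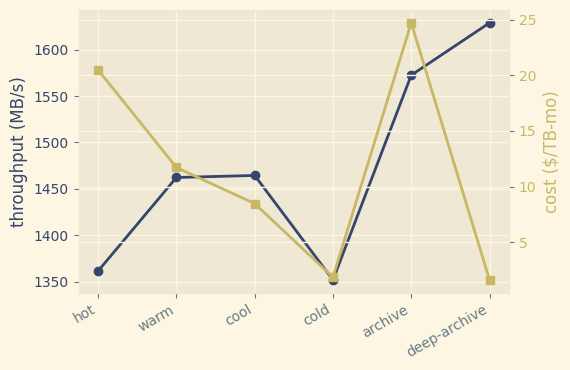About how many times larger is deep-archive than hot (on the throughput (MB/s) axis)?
deep-archive ≈ 1625, hot ≈ 1350; 1625/1350 ≈ 1.2.

≈ 1.2×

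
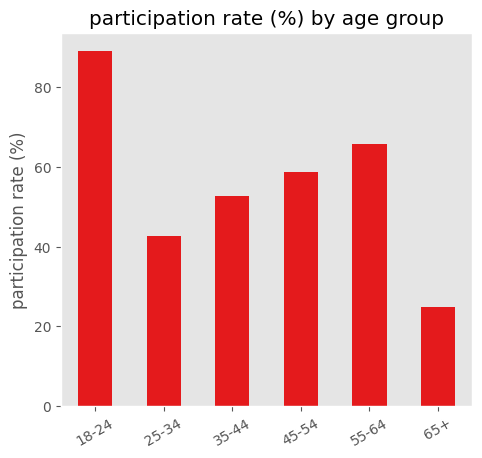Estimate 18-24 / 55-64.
18-24 ≈ 90, 55-64 ≈ 70; 90/70 ≈ 1.29.

≈ 1.29×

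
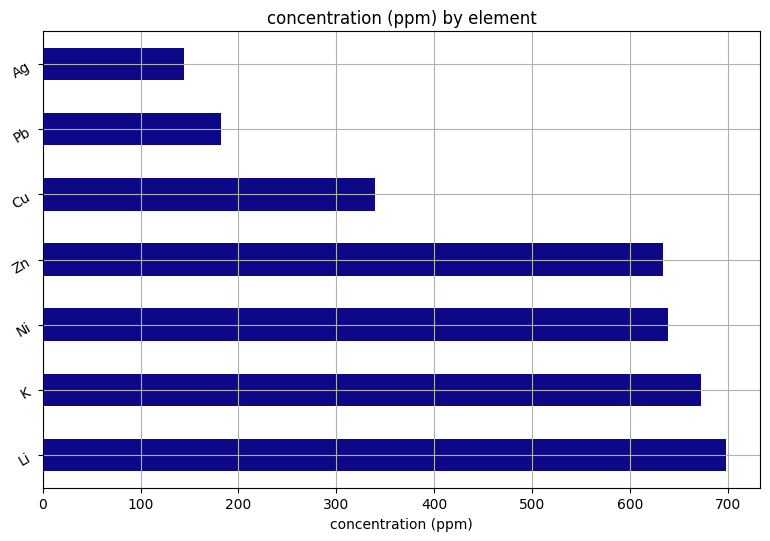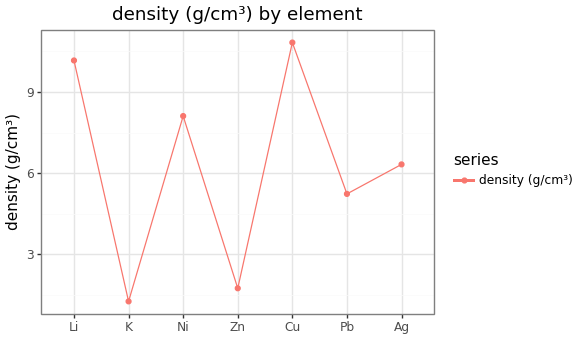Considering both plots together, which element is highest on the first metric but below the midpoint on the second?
K

Chart 2 median density (g/cm³) ≈ 6; below-median elements: K, Zn, Pb. Among those, K has the highest concentration (ppm) (≈ 700).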